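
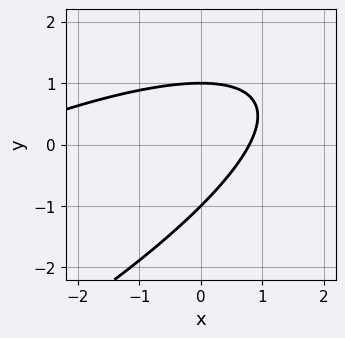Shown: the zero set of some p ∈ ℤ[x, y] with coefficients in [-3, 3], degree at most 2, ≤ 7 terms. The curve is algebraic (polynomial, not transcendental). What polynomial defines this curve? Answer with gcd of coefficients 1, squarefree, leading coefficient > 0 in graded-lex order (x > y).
1. Degree: a generic line meets the curve in up to 2 points, so deg p = 2.
2. Observable constraints: the y-axis gridline crossings are at y ∈ {-1, 1}.
3. These observations pin down the coefficients.

x^2 - 3*x*y + 3*y^2 + 3*x - 3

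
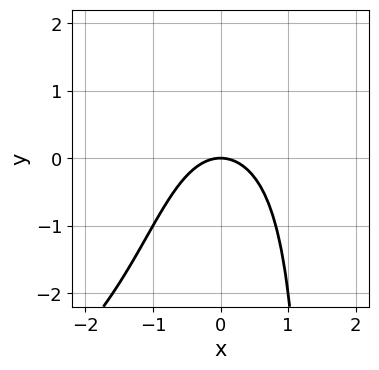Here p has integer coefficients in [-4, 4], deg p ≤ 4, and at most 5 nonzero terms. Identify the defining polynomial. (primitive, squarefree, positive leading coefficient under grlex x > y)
(a) deg p = 4.
(b) From the visible intercepts: it meets the y-axis at y = 0 (among the integer gridlines); it meets the x-axis at x = 0 (among the integer gridlines).
(c) Assembling these constraints gives the stated polynomial.

x^4 - x^3*y + 3*x^2 + 3*y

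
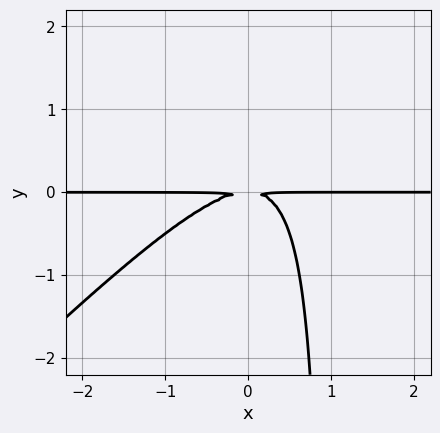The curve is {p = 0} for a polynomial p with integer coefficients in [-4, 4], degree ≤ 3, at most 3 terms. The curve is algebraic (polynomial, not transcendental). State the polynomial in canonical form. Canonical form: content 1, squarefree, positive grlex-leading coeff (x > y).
x^2*y - x*y^2 + y^2

First, deg p = 3.
Then, checking where it meets the axes: every point of the x-axis in the box is on the curve.
Finally, these observations pin down the coefficients.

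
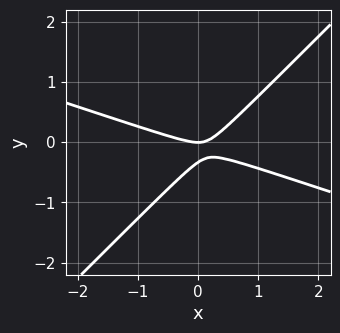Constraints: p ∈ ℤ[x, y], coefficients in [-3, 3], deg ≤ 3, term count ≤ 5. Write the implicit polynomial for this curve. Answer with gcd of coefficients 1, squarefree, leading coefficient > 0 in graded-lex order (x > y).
x^2 + 2*x*y - 3*y^2 - y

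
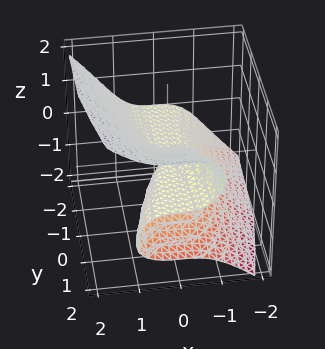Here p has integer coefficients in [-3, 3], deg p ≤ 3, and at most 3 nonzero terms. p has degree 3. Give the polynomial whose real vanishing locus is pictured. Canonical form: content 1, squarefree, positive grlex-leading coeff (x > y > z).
x^3 - z^3 + y*z

1. The degree is 3 — the shape is more complex than any degree-2 surface.
2. Observable constraints: every point of the y-axis in the box is on the surface; one z-axis crossing is at z = 0; it meets the x-axis at x = 0 (among the integer gridlines).
3. Together with the visible shape, these determine p as stated.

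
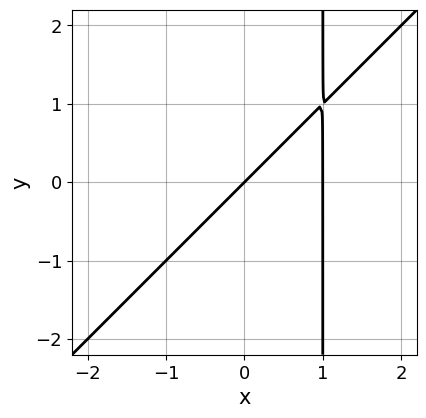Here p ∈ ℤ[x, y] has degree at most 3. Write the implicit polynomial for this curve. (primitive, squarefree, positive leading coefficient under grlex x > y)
x^2 - x*y - x + y

(a) The degree is 2 — the shape is more complex than any degree-1 curve.
(b) From the visible intercepts: among the integer gridlines, it crosses the x-axis at x ∈ {0, 1}; one y-axis crossing is at y = 0.
(c) The integer polynomial consistent with all of this is the stated p.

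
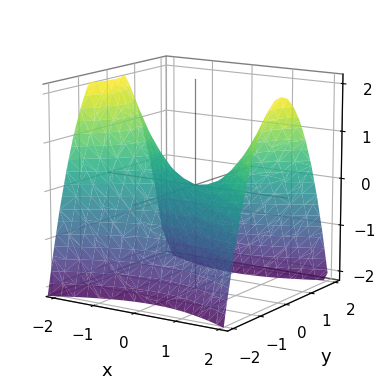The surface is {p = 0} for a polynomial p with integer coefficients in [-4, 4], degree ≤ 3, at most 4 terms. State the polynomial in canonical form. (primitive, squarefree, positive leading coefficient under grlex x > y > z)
1. Degree: a hyperbolic paraboloid; a quadric, so deg p = 2.
2. Symmetries: it's symmetric under y → −y, forcing even powers of y; mirror symmetry x ↦ −x ⇒ only even powers of x.
3. Against the integer gridlines: one y-axis crossing is at y = 0; it meets the z-axis at z = 0 (among the integer gridlines); one x-axis crossing is at x = 0.
4. The integer polynomial consistent with all of this is the stated p.

x^2 - 2*y^2 - 2*z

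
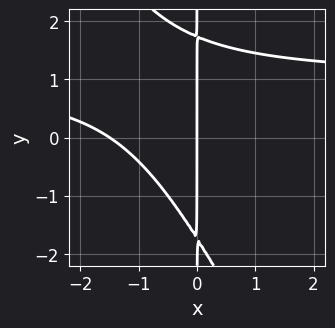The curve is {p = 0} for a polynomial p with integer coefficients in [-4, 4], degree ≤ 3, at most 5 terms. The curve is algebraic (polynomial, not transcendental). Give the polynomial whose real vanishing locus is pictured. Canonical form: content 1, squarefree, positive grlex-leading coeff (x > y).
2*x^2*y + x*y^2 - 2*x^2 - 3*x

Degree: a generic line meets the curve in up to 3 points, so deg p = 3.
From the axis intercepts and sections: one x-axis crossing is at x = 0; every point of the y-axis in the box is on the curve.
Matching integer coefficients to the picture gives p.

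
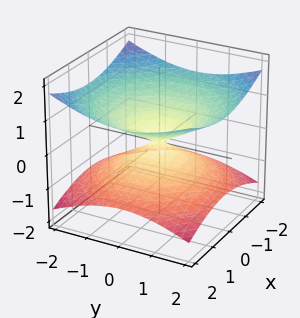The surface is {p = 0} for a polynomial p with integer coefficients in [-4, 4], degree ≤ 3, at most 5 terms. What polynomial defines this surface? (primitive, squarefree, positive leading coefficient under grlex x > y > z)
x^2 + y^2 - 3*z^2

1. The degree is 2 — two nappes meeting at a single point; a quadric.
2. By symmetry, the z-axis is an axis of rotation, so x and y enter only as x² + y²; it's symmetric under z → −z, forcing even powers of z.
3. Reading off the gridlines: it meets the z-axis at z = 0 (among the integer gridlines); it crosses the y-axis at the gridline y = 0; it crosses the x-axis at the gridline x = 0.
4. Fitting integer coefficients to these (and the overall shape) gives p.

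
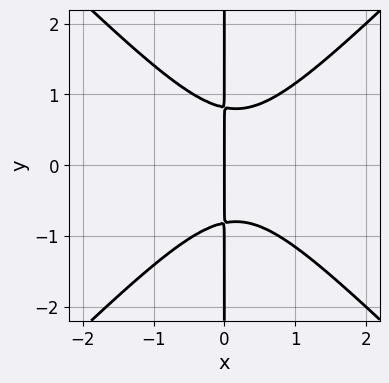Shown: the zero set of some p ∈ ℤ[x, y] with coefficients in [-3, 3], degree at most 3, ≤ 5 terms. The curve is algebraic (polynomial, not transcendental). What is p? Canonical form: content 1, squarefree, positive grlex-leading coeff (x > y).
3*x^3 - 3*x*y^2 - x^2 + 2*x

Degree: no degree-2 curve has this shape, so deg p = 3.
Symmetries: the y ↦ −y reflection is a symmetry, so y appears only in even powers.
Checking where it meets the axes: every point of the y-axis in the box is on the curve; one x-axis crossing is at x = 0.
Putting this together gives p.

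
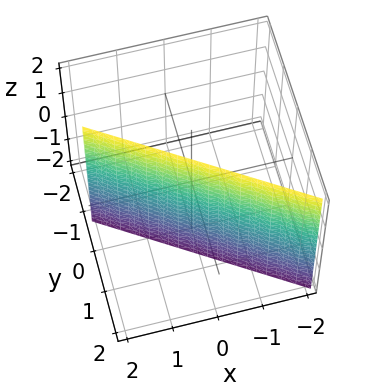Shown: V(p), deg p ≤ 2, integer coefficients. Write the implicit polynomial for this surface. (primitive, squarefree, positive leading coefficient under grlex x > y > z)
First, degree: the surface is flat (a plane), so deg p = 1.
Then, reading off the gridlines: the surface avoids every integer z-axis point in the box; it crosses the x-axis at the gridline x = 1.
Finally, together with the visible shape, these determine p as stated.

2*x + 3*y - 2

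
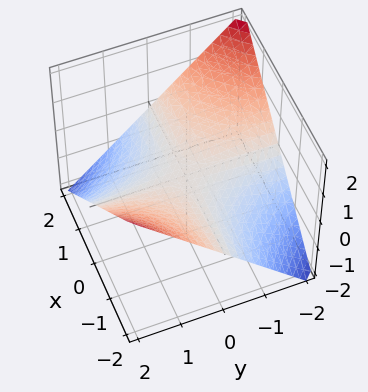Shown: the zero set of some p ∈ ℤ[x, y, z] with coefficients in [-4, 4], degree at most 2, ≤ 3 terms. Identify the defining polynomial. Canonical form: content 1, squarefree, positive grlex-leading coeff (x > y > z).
x*y + 2*z

1. Degree: a saddle surface; a quadric, so deg p = 2.
2. Checking where it meets the axes: the visible x-axis segment lies entirely on the surface; the visible y-axis segment lies entirely on the surface; it crosses the z-axis at the gridline z = 0.
3. Fitting integer coefficients to these (and the overall shape) gives p.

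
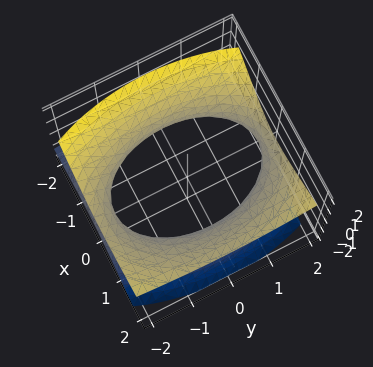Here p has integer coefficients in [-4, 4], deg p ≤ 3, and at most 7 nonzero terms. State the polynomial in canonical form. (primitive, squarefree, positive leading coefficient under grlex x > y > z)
2*x^2 - 2*x*z + y^2 - 3*z^2 - 3

First, degree: a generic line meets the surface in up to 2 points, so deg p = 2.
Next, against the integer gridlines: no z-intercept at any integer in the box.
Finally, assembling these constraints gives the stated polynomial.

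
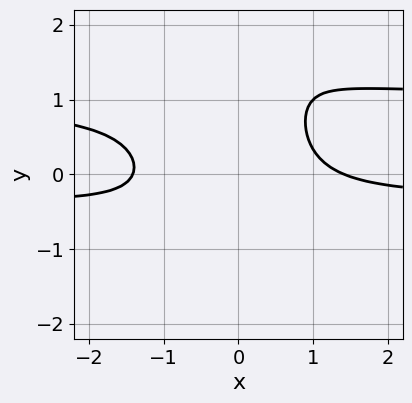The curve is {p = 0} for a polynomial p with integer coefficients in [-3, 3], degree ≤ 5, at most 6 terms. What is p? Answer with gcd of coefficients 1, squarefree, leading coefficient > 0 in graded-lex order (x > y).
3*x^2*y^2 - 2*x^2*y - x^2 - 2*x*y + 2

(a) The degree is 4 — a generic line meets the curve in up to 4 points.
(b) From the visible intercepts: no y-intercept at any integer in the box.
(c) Putting this together gives p.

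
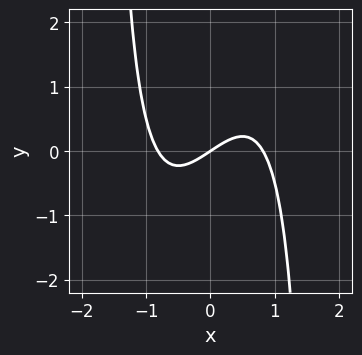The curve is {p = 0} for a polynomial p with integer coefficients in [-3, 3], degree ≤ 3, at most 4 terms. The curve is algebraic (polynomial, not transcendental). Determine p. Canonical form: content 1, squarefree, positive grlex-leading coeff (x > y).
3*x^3 - x^2*y - 2*x + 3*y

(a) deg p = 3. The shape is more complex than any degree-2 curve.
(b) Observable constraints: one x-axis crossing is at x = 0; it crosses the y-axis at the gridline y = 0.
(c) The integer polynomial consistent with all of this is the stated p.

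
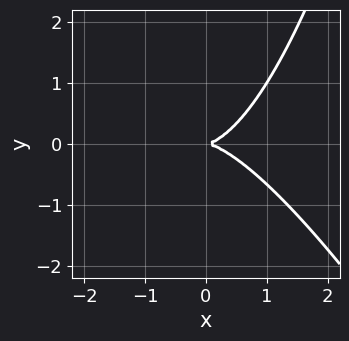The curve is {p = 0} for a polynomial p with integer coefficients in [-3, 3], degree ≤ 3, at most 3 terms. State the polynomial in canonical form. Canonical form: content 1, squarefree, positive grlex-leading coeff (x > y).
2*x^3 + x^2*y - 3*y^2

deg p = 3.
Against the integer gridlines: it crosses the x-axis at the gridline x = 0; one y-axis crossing is at y = 0.
Matching integer coefficients to the picture gives p.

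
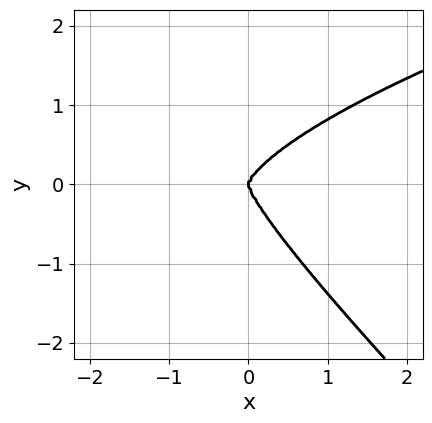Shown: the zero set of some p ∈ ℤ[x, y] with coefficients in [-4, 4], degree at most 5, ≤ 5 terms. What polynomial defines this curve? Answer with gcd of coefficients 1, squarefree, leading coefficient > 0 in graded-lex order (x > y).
1. Degree: a generic line meets the curve in up to 4 points, so deg p = 4.
2. Checking where it meets the axes: one y-axis crossing is at y = 0; it crosses the x-axis at the gridline x = 0.
3. Solving for integer coefficients yields p as stated.

x*y^3 + y^4 - x^3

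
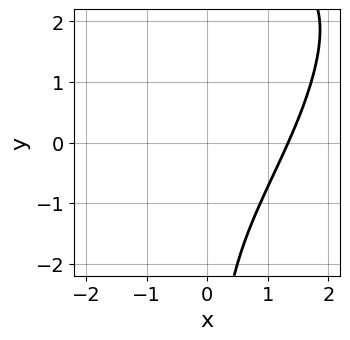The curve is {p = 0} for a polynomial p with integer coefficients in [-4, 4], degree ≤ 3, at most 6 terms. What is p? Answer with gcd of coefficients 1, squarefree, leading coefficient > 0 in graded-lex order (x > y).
2*x^3 - 2*x^2*y + x*y^2 - x^2 - 3

1. deg p = 3.
2. Against the integer gridlines: the curve avoids every integer y-axis point in the box.
3. Assembling these constraints gives the stated polynomial.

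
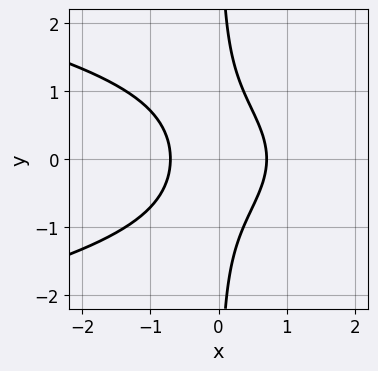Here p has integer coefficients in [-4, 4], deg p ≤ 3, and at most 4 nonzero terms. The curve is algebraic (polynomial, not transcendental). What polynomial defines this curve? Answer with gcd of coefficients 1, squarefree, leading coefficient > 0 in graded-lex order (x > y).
2*x*y^2 + 2*x^2 - 1

1. Degree: the shape is more complex than any degree-2 curve, so deg p = 3.
2. Symmetries: the y ↦ −y reflection is a symmetry, so y appears only in even powers.
3. Against the integer gridlines: no y-intercept at any integer in the box.
4. Matching integer coefficients to the picture gives p.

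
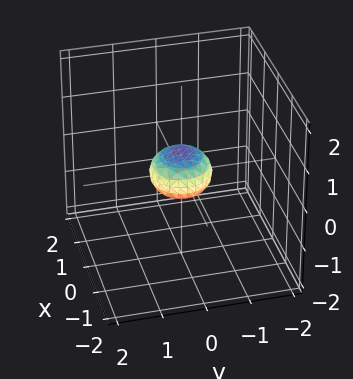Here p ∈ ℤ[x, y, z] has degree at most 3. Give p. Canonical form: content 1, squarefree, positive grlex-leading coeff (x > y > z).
2*x^2 + 2*y^2 + 3*z^2 - 1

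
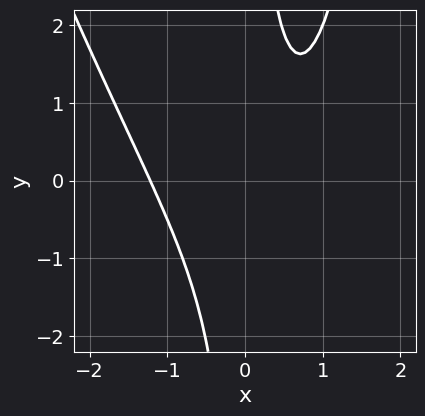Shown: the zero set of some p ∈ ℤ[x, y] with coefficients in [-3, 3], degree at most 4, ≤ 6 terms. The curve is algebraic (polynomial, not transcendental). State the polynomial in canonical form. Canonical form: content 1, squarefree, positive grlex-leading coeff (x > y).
First, deg p = 3. A generic line meets the curve in up to 3 points.
Then, checking where it meets the axes: the curve avoids every integer y-axis point in the box.
Finally, these observations pin down the coefficients.

3*x^3 + x^2*y - 3*x*y - 2*x + 3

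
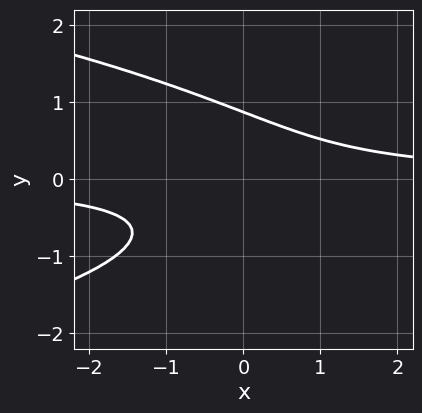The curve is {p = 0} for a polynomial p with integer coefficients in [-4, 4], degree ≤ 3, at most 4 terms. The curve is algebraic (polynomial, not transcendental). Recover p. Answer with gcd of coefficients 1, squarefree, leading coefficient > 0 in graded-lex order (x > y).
3*y^3 + 3*x*y - 2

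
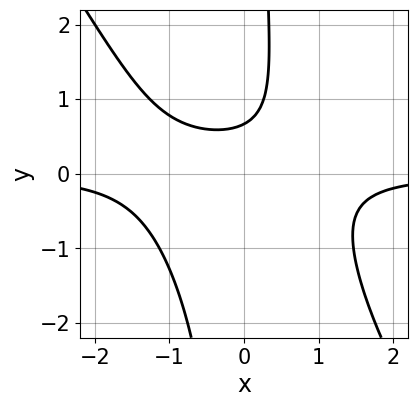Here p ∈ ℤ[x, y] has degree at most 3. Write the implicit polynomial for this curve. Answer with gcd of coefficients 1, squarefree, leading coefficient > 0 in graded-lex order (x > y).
First, degree: no degree-2 curve has this shape, so deg p = 3.
Then, reading off the gridlines: it misses every integer gridline on the x-axis.
Finally, the integer polynomial consistent with all of this is the stated p.

3*x^2*y + 2*x*y^2 + x*y - 3*y + 2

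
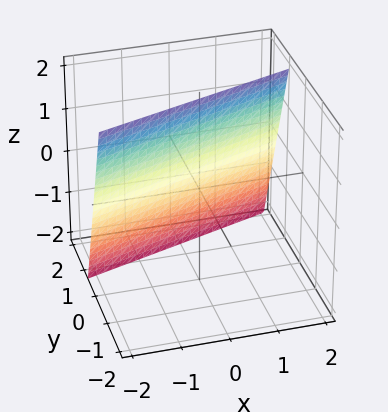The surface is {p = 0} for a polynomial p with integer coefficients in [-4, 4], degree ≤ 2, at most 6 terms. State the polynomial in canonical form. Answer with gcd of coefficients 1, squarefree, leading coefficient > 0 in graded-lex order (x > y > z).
x - 3*y - z + 2

(a) The degree is 1 — the surface is flat (a plane).
(b) From the visible intercepts: one x-axis crossing is at x = -2; one z-axis crossing is at z = 2.
(c) Fitting integer coefficients to these (and the overall shape) gives p.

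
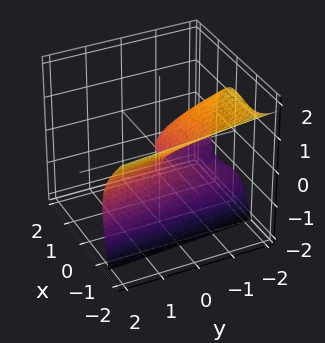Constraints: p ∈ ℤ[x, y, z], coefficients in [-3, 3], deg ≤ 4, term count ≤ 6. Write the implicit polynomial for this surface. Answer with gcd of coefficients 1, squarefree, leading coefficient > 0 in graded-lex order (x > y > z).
3*x^3 + 3*x^2*z + 3*z^2 + 2*y

Degree: a generic line meets the surface in up to 3 points, so deg p = 3.
Against the integer gridlines: one z-axis crossing is at z = 0; it crosses the x-axis at the gridline x = 0; it crosses the y-axis at the gridline y = 0.
Solving for integer coefficients yields p as stated.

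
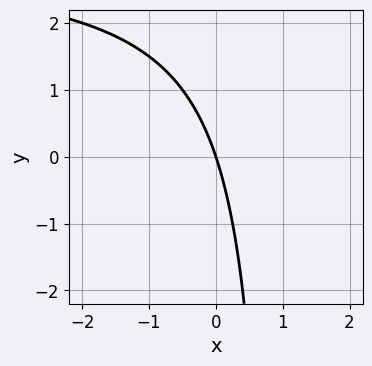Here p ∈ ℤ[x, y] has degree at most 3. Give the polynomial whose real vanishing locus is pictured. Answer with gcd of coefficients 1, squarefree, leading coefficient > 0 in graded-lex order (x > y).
x*y - 3*x - y

(a) The degree is 2 — a generic line meets the curve in up to 2 points.
(b) Reading off the gridlines: it meets the y-axis at y = 0 (among the integer gridlines); it crosses the x-axis at the gridline x = 0.
(c) These observations pin down the coefficients.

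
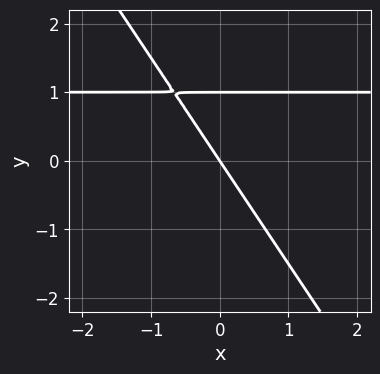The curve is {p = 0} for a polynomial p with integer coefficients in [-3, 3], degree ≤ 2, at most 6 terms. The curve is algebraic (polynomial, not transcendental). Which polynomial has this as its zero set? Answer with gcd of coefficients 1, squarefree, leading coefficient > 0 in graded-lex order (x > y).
1. deg p = 2. The shape is more complex than any degree-1 curve.
2. Against the integer gridlines: among the integer gridlines, it crosses the y-axis at y ∈ {0, 1}; it crosses the x-axis at the gridline x = 0.
3. Solving for integer coefficients yields p as stated.

3*x*y + 2*y^2 - 3*x - 2*y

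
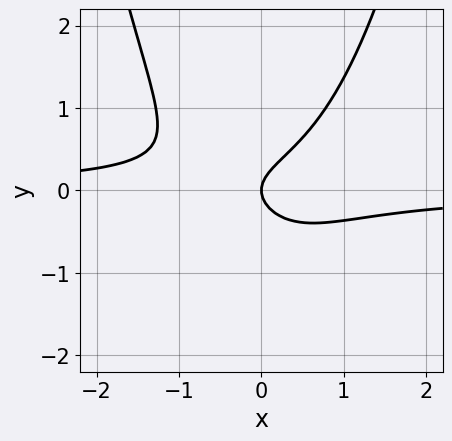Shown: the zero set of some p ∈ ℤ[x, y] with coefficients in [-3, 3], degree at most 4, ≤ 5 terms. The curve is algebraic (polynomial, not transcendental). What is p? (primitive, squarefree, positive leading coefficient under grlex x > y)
First, degree: the shape is more complex than any degree-2 curve, so deg p = 3.
Then, against the integer gridlines: it crosses the y-axis at the gridline y = 0; it crosses the x-axis at the gridline x = 0.
Finally, together with the visible shape, these determine p as stated.

2*x^2*y - 2*y^2 + x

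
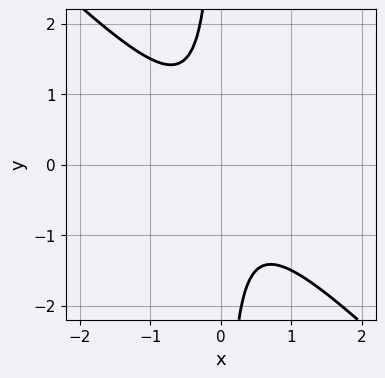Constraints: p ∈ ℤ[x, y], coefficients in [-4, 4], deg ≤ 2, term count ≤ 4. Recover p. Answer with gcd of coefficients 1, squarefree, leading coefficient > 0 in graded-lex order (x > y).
The degree is 2 — no degree-1 curve has this shape.
Observable constraints: the curve avoids every integer x-axis point in the box; it misses every integer gridline on the y-axis.
Matching integer coefficients to the picture gives p.

2*x^2 + 2*x*y + 1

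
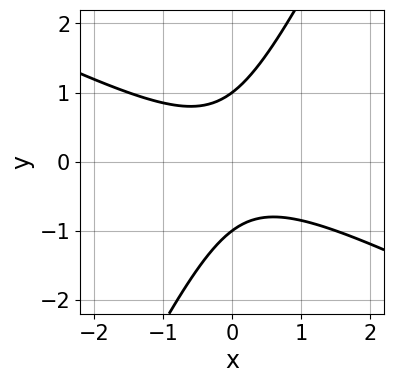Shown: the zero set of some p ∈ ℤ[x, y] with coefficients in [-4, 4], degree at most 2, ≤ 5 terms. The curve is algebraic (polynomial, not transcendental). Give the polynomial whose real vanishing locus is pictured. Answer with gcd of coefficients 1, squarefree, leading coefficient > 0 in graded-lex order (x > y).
2*x^2 + 3*x*y - 2*y^2 + 2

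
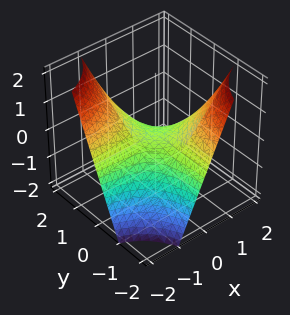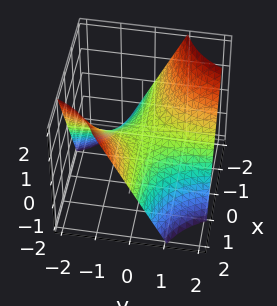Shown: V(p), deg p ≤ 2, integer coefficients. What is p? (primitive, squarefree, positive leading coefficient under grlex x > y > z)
x*y + z

First, the degree is 2 — a saddle surface; a quadric.
Next, from the axis intercepts and sections: every point of the x-axis in the box is on the surface; it meets the z-axis at z = 0 (among the integer gridlines); every point of the y-axis in the box is on the surface.
Finally, putting this together gives p.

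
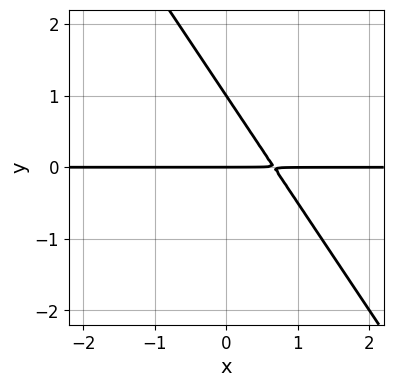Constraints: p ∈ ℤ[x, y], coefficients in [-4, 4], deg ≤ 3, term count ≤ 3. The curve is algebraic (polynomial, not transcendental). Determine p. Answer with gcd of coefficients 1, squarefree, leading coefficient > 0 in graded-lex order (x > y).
3*x*y + 2*y^2 - 2*y

(a) The degree is 2 — the shape is more complex than any degree-1 curve.
(b) From the visible intercepts: the y-axis gridline crossings are at y ∈ {0, 1}; the visible x-axis segment lies entirely on the curve.
(c) Matching integer coefficients to the picture gives p.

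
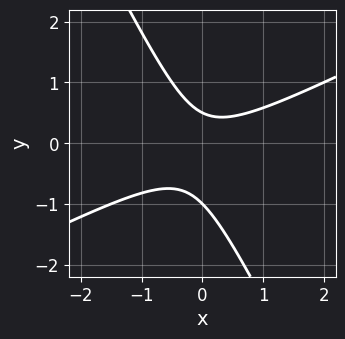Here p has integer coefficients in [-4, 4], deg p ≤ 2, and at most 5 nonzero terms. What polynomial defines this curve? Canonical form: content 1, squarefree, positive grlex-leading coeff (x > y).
2*x^2 - 3*x*y - 2*y^2 - y + 1

1. The degree is 2 — the shape is more complex than any degree-1 curve.
2. Checking where it meets the axes: no x-intercept at any integer in the box; it crosses the y-axis at the gridline y = -1.
3. These observations pin down the coefficients.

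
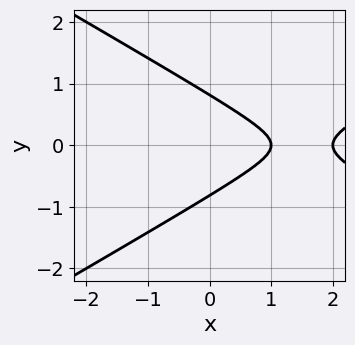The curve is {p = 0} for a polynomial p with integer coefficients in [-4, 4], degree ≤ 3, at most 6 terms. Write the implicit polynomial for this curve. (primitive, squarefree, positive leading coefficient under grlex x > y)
1. deg p = 2.
2. Symmetries: it's symmetric under y → −y, forcing even powers of y.
3. From the visible intercepts: among the integer gridlines, it crosses the x-axis at x ∈ {1, 2}.
4. Matching integer coefficients to the picture gives p.

x^2 - 3*y^2 - 3*x + 2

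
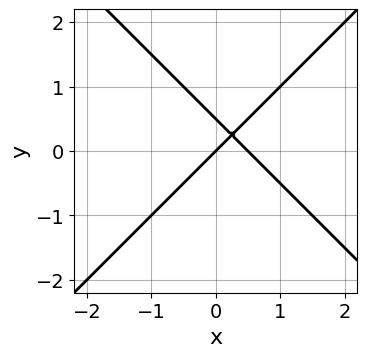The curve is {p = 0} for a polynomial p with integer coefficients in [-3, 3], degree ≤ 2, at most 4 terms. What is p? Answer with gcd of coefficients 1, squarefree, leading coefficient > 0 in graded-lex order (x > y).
(a) The degree is 2 — a generic line meets the curve in up to 2 points.
(b) Reading off the gridlines: it crosses the x-axis at the gridline x = 0; it meets the y-axis at y = 0 (among the integer gridlines).
(c) Fitting integer coefficients to these (and the overall shape) gives p.

2*x^2 - 2*y^2 - x + y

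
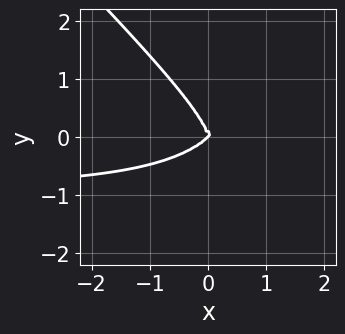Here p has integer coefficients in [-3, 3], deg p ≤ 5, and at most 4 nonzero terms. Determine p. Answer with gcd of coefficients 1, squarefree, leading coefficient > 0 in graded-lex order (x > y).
x^3*y + y^4 + x^3 - x^2*y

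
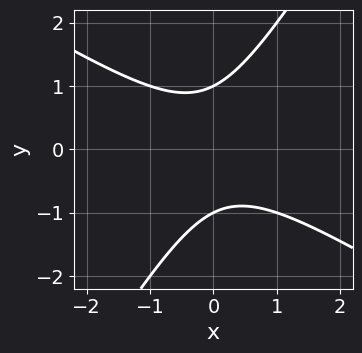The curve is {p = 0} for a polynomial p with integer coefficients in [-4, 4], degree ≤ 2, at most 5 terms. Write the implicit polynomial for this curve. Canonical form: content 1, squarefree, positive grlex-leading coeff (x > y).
First, degree: the shape is more complex than any degree-1 curve, so deg p = 2.
Next, from the axis intercepts and sections: the y-axis gridline crossings are at y ∈ {-1, 1}; no x-intercept at any integer in the box.
Finally, matching integer coefficients to the picture gives p.

x^2 + x*y - y^2 + 1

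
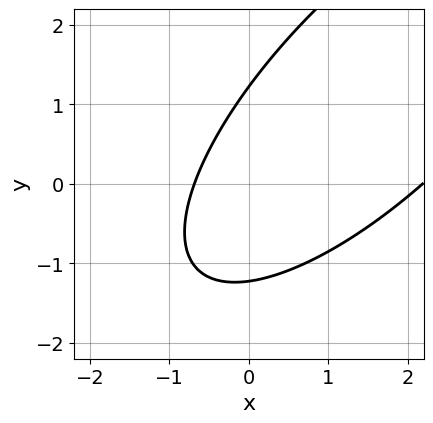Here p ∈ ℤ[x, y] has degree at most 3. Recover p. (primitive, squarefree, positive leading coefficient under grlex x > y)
2*x^2 - 3*x*y + 2*y^2 - 3*x - 3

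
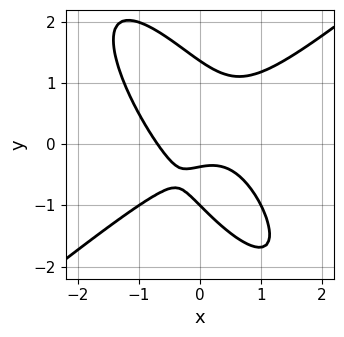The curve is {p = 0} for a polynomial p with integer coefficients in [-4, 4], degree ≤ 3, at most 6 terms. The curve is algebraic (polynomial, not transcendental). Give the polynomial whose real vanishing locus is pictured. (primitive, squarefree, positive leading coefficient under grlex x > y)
3*x^3 - 3*x*y^2 - 2*y^3 + 3*y + 1

1. The degree is 3 — no degree-2 curve has this shape.
2. Against the integer gridlines: one y-axis crossing is at y = -1.
3. Putting this together gives p.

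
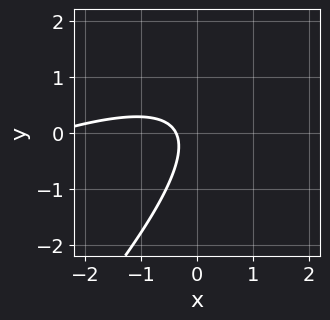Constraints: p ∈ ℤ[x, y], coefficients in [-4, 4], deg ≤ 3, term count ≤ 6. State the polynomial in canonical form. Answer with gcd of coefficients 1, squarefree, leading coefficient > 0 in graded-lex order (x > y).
x^2 - 3*x*y + 2*y^2 + 3*x + 1

First, the degree is 2 — a generic line meets the curve in up to 2 points.
Then, against the integer gridlines: the curve avoids every integer y-axis point in the box.
Finally, matching integer coefficients to the picture gives p.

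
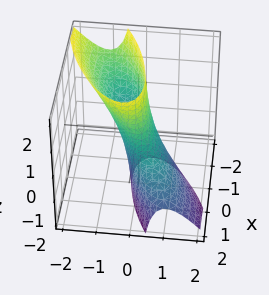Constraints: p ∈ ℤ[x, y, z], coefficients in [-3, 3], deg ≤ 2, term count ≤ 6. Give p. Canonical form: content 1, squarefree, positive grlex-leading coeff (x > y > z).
First, the degree is 2 — no degree-1 surface has this shape.
Then, from the visible intercepts: it misses every integer gridline on the z-axis; among the integer gridlines, it crosses the x-axis at x ∈ {-1, 1}.
Finally, these observations pin down the coefficients.

x^2 - 2*x*y + 3*y^2 + 2*y*z - 1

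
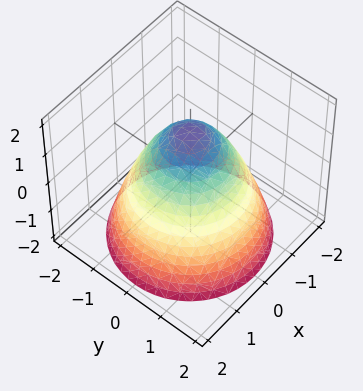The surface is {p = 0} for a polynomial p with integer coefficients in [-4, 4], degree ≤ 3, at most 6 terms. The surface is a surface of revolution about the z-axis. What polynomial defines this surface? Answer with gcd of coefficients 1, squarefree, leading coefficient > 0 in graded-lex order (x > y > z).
2*x^2 + 2*y^2 + 2*z - 3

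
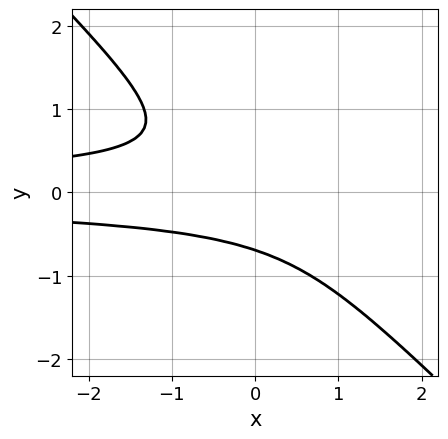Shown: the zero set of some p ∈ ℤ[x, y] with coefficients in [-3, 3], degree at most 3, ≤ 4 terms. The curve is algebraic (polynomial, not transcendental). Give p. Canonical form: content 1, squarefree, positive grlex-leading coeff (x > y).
The degree is 3 — no degree-2 curve has this shape.
Checking where it meets the axes: no x-intercept at any integer in the box.
Matching integer coefficients to the picture gives p.

3*x*y^2 + 3*y^3 + 1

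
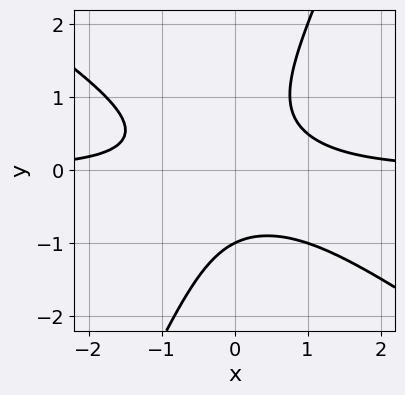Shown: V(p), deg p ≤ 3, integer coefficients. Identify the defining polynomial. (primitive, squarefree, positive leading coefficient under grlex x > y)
3*x^2*y + 3*x*y^2 - 2*y^3 - 2

First, deg p = 3. No degree-2 curve has this shape.
Then, from the axis intercepts and sections: no x-intercept at any integer in the box; it meets the y-axis at y = -1 (among the integer gridlines).
Finally, these observations pin down the coefficients.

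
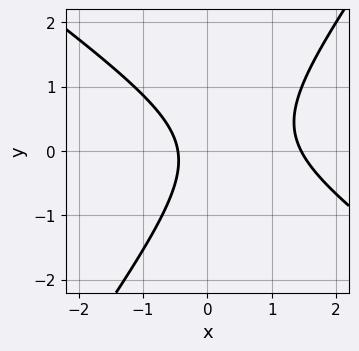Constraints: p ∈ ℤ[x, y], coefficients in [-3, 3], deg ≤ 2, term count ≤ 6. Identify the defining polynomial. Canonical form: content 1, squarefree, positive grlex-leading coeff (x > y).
The degree is 2 — the shape is more complex than any degree-1 curve.
Checking where it meets the axes: no y-intercept at any integer in the box.
Fitting integer coefficients to these (and the overall shape) gives p.

3*x^2 + 2*x*y - 3*y^2 - 3*x - 2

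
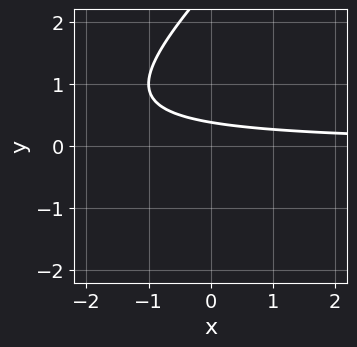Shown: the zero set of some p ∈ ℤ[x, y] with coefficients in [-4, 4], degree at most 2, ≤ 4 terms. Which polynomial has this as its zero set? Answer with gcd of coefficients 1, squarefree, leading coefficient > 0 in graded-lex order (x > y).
x*y - y^2 + 3*y - 1

First, degree: a generic line meets the curve in up to 2 points, so deg p = 2.
Then, reading off the gridlines: no x-intercept at any integer in the box.
Finally, fitting integer coefficients to these (and the overall shape) gives p.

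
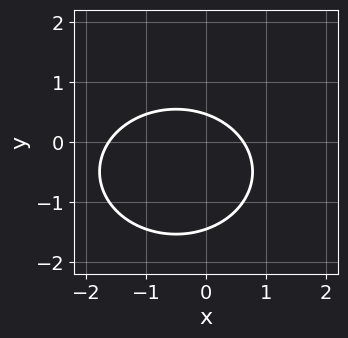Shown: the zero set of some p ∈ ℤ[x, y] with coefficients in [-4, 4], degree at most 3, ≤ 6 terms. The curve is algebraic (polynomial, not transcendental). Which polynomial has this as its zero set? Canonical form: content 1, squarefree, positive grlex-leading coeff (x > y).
2*x^2 + 3*y^2 + 2*x + 3*y - 2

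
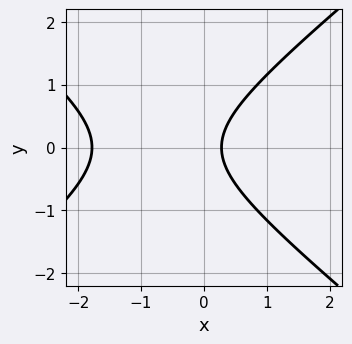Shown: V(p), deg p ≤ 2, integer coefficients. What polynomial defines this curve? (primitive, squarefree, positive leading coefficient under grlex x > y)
2*x^2 - 3*y^2 + 3*x - 1

First, deg p = 2.
Then, symmetries: it's symmetric under y → −y, forcing even powers of y.
Next, against the integer gridlines: it misses every integer gridline on the y-axis.
Finally, these observations pin down the coefficients.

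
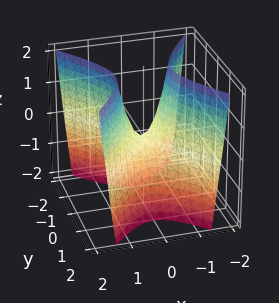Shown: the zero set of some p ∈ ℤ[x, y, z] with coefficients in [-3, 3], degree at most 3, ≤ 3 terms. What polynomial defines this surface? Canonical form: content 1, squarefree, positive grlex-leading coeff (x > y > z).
3*x^2 - 2*y^2 - z

deg p = 2. A saddle surface; a quadric.
Symmetries: the y ↦ −y reflection is a symmetry, so y appears only in even powers; the x ↦ −x reflection is a symmetry, so x appears only in even powers.
Against the integer gridlines: it crosses the z-axis at the gridline z = 0; one y-axis crossing is at y = 0; it crosses the x-axis at the gridline x = 0.
These observations pin down the coefficients.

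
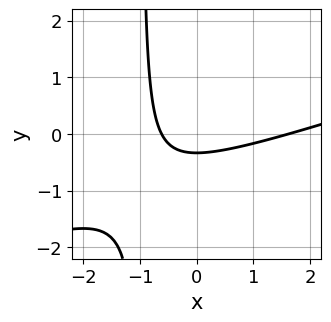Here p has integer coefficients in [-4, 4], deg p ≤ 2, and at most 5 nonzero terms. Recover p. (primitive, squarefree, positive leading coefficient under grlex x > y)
deg p = 2.
Solving for integer coefficients yields p as stated.

x^2 - 3*x*y - x - 3*y - 1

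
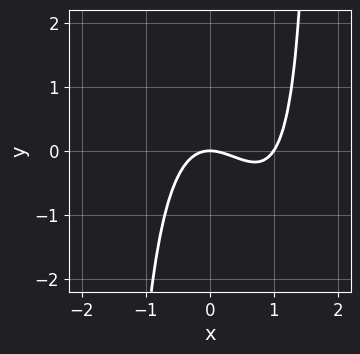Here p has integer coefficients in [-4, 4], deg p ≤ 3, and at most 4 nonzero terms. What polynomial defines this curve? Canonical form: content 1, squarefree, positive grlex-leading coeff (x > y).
3*x^3 + x^2*y - 3*x^2 - 3*y

(a) The degree is 3 — the shape is more complex than any degree-2 curve.
(b) From the visible intercepts: one y-axis crossing is at y = 0; among the integer gridlines, it crosses the x-axis at x ∈ {0, 1}.
(c) Putting this together gives p.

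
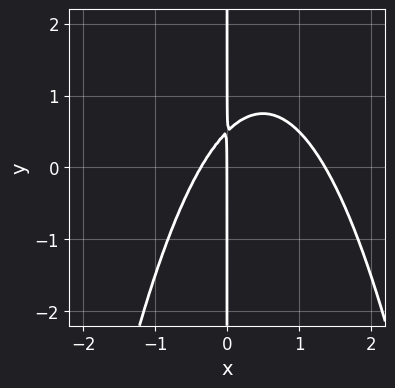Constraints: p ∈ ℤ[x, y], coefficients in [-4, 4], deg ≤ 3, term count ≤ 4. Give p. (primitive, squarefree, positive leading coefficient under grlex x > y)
2*x^3 - 2*x^2 + 2*x*y - x

1. deg p = 3. A generic line meets the curve in up to 3 points.
2. Against the integer gridlines: it meets the x-axis at x = 0 (among the integer gridlines); every point of the y-axis in the box is on the curve.
3. These observations pin down the coefficients.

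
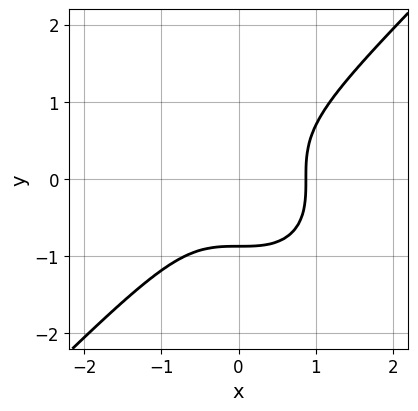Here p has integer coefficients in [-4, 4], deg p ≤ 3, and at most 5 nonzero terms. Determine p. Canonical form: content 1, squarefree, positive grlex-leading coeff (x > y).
3*x^3 - 3*y^3 - 2

Degree: a generic line meets the curve in up to 3 points, so deg p = 3.
Matching integer coefficients to the picture gives p.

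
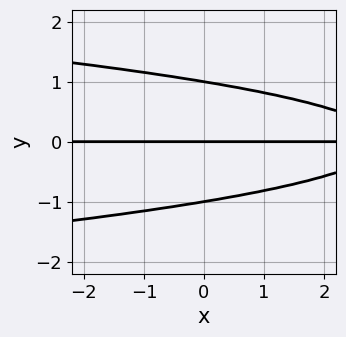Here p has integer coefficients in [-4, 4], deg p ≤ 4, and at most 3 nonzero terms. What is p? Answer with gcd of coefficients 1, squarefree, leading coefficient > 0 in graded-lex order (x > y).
1. Degree: the shape is more complex than any degree-2 curve, so deg p = 3.
2. Against the integer gridlines: every point of the x-axis in the box is on the curve; among the integer gridlines, it crosses the y-axis at y ∈ {-1, 0, 1}.
3. Matching integer coefficients to the picture gives p.

3*y^3 + x*y - 3*y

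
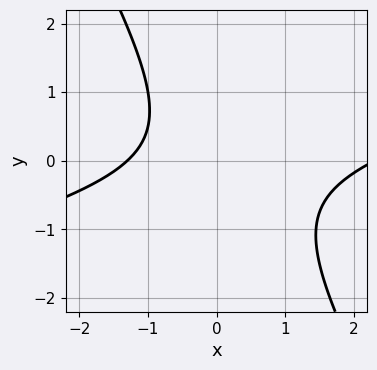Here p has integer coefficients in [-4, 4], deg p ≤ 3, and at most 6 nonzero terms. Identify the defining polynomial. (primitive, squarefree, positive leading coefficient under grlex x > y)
x^2 - 3*x*y - 2*y^2 - x - 3

The degree is 2 — no degree-1 curve has this shape.
From the axis intercepts and sections: the curve avoids every integer y-axis point in the box.
Together with the visible shape, these determine p as stated.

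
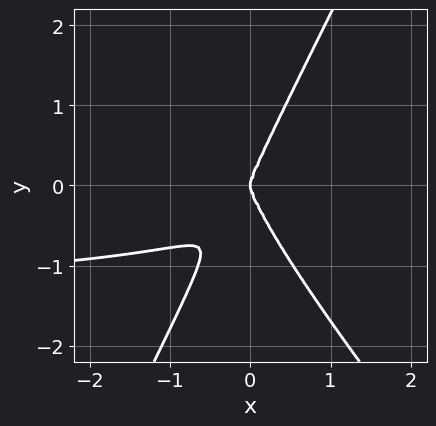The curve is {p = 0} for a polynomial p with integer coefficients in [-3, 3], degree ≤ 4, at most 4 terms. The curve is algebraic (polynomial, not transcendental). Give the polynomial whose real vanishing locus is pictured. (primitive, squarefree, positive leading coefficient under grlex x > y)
1. The degree is 4 — no degree-3 curve has this shape.
2. Checking where it meets the axes: one x-axis crossing is at x = 0; one y-axis crossing is at y = 0.
3. Together with the visible shape, these determine p as stated.

2*x^3*y + 3*x^2*y^2 - y^4 + 3*x^3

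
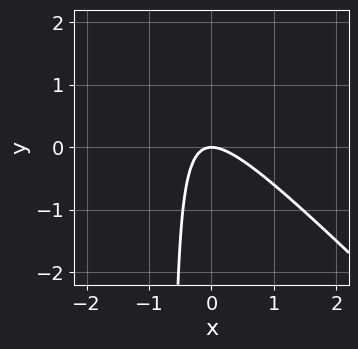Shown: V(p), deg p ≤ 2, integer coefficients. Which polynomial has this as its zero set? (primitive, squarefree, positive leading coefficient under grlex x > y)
deg p = 2.
From the axis intercepts and sections: it meets the x-axis at x = 0 (among the integer gridlines); one y-axis crossing is at y = 0.
Putting this together gives p.

3*x^2 + 3*x*y + 2*y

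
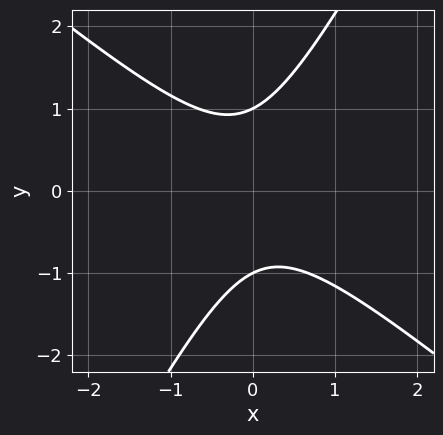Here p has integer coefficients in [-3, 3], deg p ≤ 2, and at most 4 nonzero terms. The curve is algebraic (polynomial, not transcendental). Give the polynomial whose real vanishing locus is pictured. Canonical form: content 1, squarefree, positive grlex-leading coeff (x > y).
(a) The degree is 2 — a generic line meets the curve in up to 2 points.
(b) From the axis intercepts and sections: the curve avoids every integer x-axis point in the box; among the integer gridlines, it crosses the y-axis at y ∈ {-1, 1}.
(c) Together with the visible shape, these determine p as stated.

3*x^2 + 2*x*y - 2*y^2 + 2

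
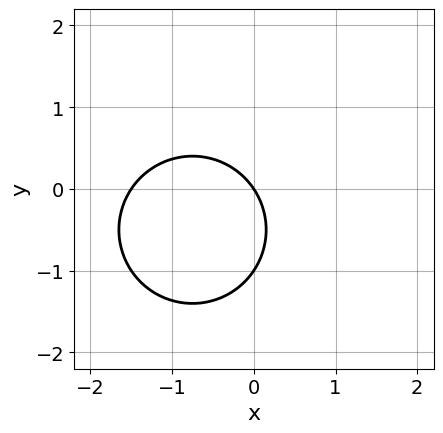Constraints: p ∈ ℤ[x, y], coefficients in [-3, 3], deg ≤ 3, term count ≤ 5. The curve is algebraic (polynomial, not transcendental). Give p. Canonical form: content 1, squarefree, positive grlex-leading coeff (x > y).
2*x^2 + 2*y^2 + 3*x + 2*y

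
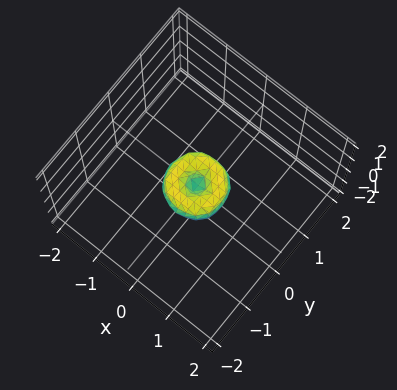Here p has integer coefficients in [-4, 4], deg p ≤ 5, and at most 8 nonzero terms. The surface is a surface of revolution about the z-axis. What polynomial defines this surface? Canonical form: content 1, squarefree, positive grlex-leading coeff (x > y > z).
2*x^4 + 4*x^2*y^2 + 2*y^4 - x^2 - y^2 + z^2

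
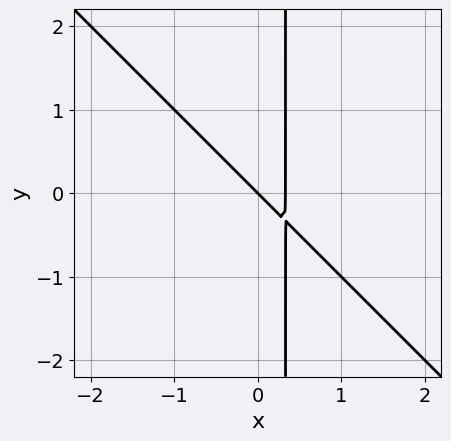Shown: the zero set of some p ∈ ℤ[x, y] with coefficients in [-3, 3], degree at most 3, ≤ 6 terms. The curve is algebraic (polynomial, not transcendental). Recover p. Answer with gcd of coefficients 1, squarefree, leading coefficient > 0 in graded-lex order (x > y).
(a) Degree: no degree-1 curve has this shape, so deg p = 2.
(b) Reading off the gridlines: it crosses the x-axis at the gridline x = 0; it meets the y-axis at y = 0 (among the integer gridlines).
(c) Putting this together gives p.

3*x^2 + 3*x*y - x - y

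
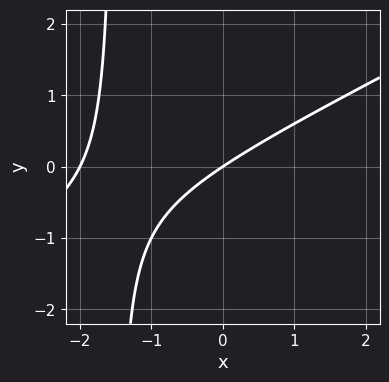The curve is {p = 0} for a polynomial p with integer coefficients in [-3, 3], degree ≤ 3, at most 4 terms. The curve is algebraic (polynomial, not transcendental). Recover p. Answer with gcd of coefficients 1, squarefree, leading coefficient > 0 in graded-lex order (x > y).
First, degree: a generic line meets the curve in up to 2 points, so deg p = 2.
Next, from the axis intercepts and sections: it meets the y-axis at y = 0 (among the integer gridlines); the x-axis gridline crossings are at x ∈ {-2, 0}.
Finally, matching integer coefficients to the picture gives p.

x^2 - 2*x*y + 2*x - 3*y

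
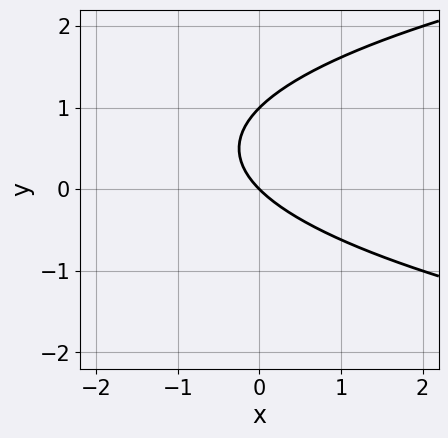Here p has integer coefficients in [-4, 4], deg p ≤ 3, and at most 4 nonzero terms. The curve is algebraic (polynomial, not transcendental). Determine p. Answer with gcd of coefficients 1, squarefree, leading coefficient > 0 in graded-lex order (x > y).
y^2 - x - y

(a) The degree is 2 — no degree-1 curve has this shape.
(b) Against the integer gridlines: one x-axis crossing is at x = 0; among the integer gridlines, it crosses the y-axis at y ∈ {0, 1}.
(c) Together with the visible shape, these determine p as stated.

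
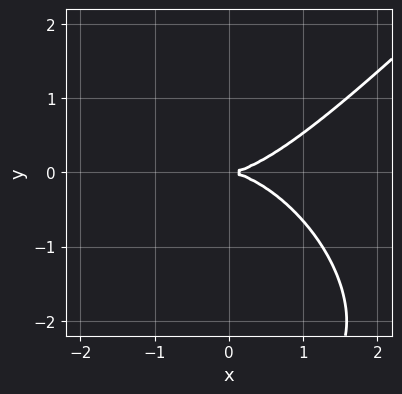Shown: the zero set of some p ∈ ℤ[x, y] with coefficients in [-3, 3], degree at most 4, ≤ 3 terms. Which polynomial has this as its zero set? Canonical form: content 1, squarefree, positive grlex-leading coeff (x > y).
deg p = 3.
From the visible intercepts: it meets the y-axis at y = 0 (among the integer gridlines); it meets the x-axis at x = 0 (among the integer gridlines).
Matching integer coefficients to the picture gives p.

x^3 - y^3 - 3*y^2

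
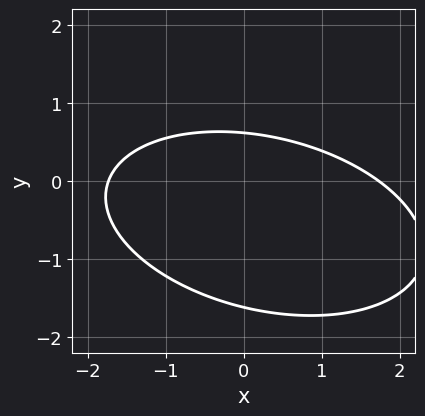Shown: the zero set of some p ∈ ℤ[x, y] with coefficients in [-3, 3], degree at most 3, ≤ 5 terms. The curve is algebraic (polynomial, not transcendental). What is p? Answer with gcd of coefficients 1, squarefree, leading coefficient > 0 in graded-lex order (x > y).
x^2 + x*y + 3*y^2 + 3*y - 3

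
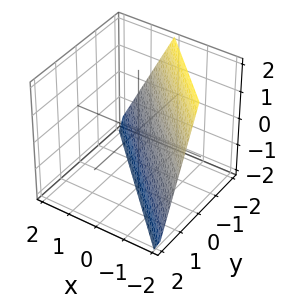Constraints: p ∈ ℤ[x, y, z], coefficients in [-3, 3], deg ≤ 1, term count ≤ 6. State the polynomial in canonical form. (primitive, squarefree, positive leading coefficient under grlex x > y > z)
Degree: the surface is flat (a plane), so deg p = 1.
Reading off the gridlines: one x-axis crossing is at x = -1; it meets the z-axis at z = -2 (among the integer gridlines); it crosses the y-axis at the gridline y = -1.
The integer polynomial consistent with all of this is the stated p.

2*x + 2*y + z + 2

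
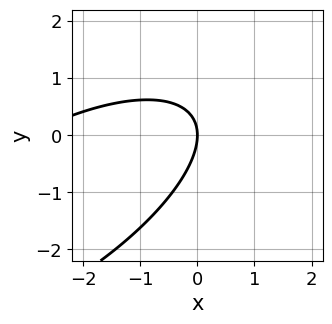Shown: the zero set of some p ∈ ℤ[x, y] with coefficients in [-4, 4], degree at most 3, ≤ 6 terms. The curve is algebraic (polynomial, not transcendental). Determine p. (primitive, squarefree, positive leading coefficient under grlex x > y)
Degree: the shape is more complex than any degree-1 curve, so deg p = 2.
From the visible intercepts: it meets the y-axis at y = 0 (among the integer gridlines); it crosses the x-axis at the gridline x = 0.
Assembling these constraints gives the stated polynomial.

x^2 - 2*x*y + 2*y^2 + 3*x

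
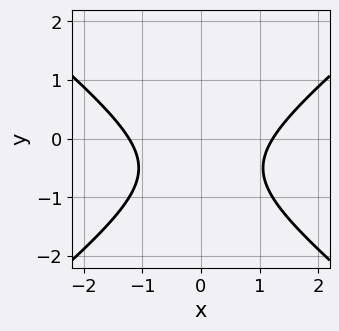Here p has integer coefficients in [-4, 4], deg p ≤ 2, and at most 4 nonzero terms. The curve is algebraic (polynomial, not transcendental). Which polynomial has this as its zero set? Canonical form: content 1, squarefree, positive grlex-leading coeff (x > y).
2*x^2 - 3*y^2 - 3*y - 3

1. The degree is 2 — no degree-1 curve has this shape.
2. Symmetries: mirror symmetry x ↦ −x ⇒ only even powers of x.
3. From the axis intercepts and sections: it misses every integer gridline on the y-axis.
4. The integer polynomial consistent with all of this is the stated p.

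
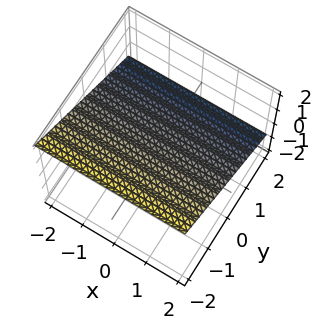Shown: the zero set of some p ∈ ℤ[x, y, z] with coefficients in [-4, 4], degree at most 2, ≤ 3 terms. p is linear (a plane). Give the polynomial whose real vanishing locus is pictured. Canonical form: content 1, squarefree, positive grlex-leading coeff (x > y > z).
First, degree: the surface is flat (a plane), so deg p = 1.
Then, checking where it meets the axes: one y-axis crossing is at y = 1; no x-intercept at any integer in the box.
Finally, the integer polynomial consistent with all of this is the stated p.

2*y + 3*z - 2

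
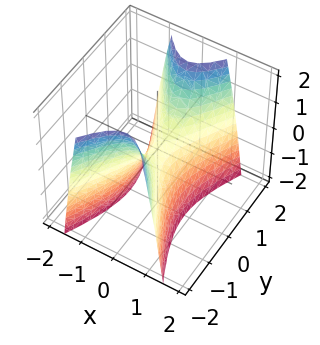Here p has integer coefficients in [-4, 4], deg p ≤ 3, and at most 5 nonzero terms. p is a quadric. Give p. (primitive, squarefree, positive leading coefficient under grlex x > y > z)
3*x^2 - y^2 + z

(a) The degree is 2 — a saddle surface; a quadric.
(b) Symmetries: it's symmetric under x → −x, forcing even powers of x; mirror symmetry y ↦ −y ⇒ only even powers of y.
(c) Observable constraints: it crosses the x-axis at the gridline x = 0; it meets the z-axis at z = 0 (among the integer gridlines).
(d) Putting this together gives p.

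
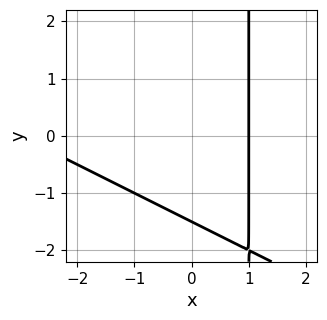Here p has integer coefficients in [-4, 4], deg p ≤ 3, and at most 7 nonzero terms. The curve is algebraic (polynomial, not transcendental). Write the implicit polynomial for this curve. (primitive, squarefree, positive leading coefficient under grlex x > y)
x^2 + 2*x*y + 2*x - 2*y - 3

(a) deg p = 2. A generic line meets the curve in up to 2 points.
(b) Against the integer gridlines: one x-axis crossing is at x = 1.
(c) Together with the visible shape, these determine p as stated.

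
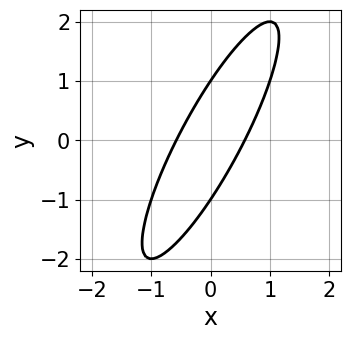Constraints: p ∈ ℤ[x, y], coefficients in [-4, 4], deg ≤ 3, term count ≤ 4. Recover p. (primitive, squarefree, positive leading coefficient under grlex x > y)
3*x^2 - 3*x*y + y^2 - 1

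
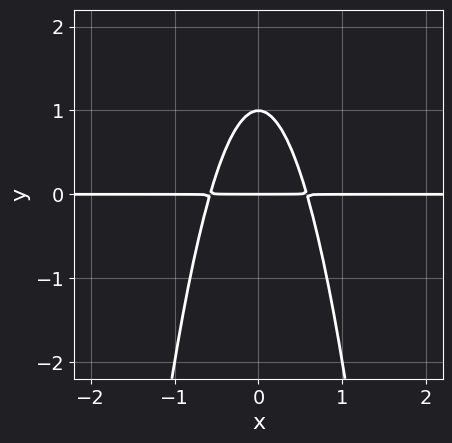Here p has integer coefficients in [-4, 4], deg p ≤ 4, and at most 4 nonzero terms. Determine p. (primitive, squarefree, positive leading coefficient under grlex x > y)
1. Degree: a generic line meets the curve in up to 3 points, so deg p = 3.
2. Symmetries: mirror symmetry x ↦ −x ⇒ only even powers of x.
3. From the axis intercepts and sections: the y-axis gridline crossings are at y ∈ {0, 1}; the visible x-axis segment lies entirely on the curve.
4. Fitting integer coefficients to these (and the overall shape) gives p.

3*x^2*y + y^2 - y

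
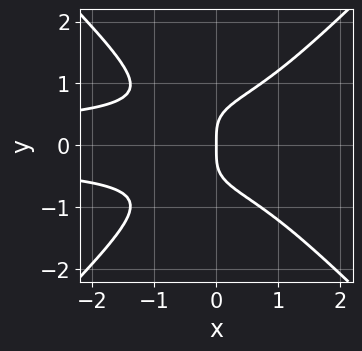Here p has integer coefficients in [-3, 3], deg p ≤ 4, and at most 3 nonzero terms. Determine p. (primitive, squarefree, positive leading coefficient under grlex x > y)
3*x^2*y^2 - 3*y^4 + 2*x

(a) deg p = 4.
(b) Symmetries: mirror symmetry y ↦ −y ⇒ only even powers of y.
(c) Checking where it meets the axes: one x-axis crossing is at x = 0; it meets the y-axis at y = 0 (among the integer gridlines).
(d) Assembling these constraints gives the stated polynomial.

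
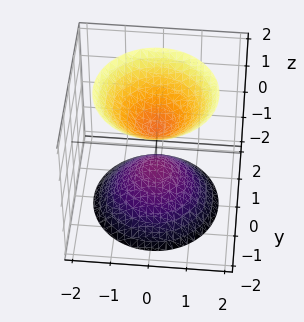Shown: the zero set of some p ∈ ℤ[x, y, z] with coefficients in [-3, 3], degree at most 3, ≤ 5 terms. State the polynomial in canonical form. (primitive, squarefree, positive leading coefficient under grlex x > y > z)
3*x^2 + 3*y^2 - 2*z^2 + 1

(a) There are 2 components.
(b) The degree is 2 — two sheets facing apart; a quadric.
(c) Symmetries: the z ↦ −z reflection is a symmetry, so z appears only in even powers; the surface is invariant under rotation about z: p = q(x² + y², z).
(d) From the axis intercepts and sections: the surface avoids every integer y-axis point in the box; a circular section at z = 2 has radius between 1 and 2; it misses every integer gridline on the x-axis.
(e) Assembling these constraints gives the stated polynomial.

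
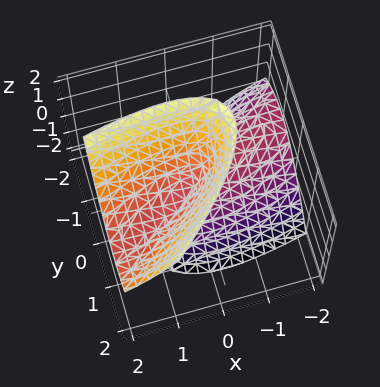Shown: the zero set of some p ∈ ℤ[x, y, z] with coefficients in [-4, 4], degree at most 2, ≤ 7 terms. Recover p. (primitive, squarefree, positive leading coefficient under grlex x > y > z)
x^2 - 3*x*y - 2*x*z + 3*y^2 - z^2

deg p = 2.
Checking where it meets the axes: it crosses the z-axis at the gridline z = 0; it meets the x-axis at x = 0 (among the integer gridlines); it meets the y-axis at y = 0 (among the integer gridlines).
Assembling these constraints gives the stated polynomial.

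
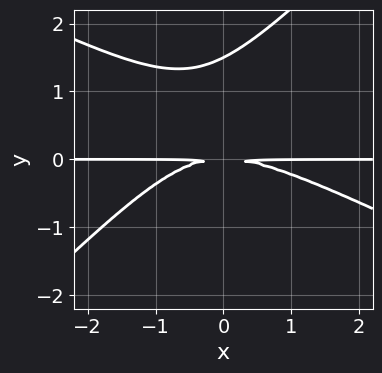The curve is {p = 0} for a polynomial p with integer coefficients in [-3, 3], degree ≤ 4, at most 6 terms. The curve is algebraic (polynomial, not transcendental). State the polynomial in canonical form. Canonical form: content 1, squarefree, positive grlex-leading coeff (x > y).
x^2*y + x*y^2 - 2*y^3 + 3*y^2

deg p = 3. The shape is more complex than any degree-2 curve.
Reading off the gridlines: every point of the x-axis in the box is on the curve.
Matching integer coefficients to the picture gives p.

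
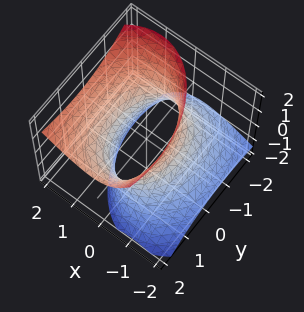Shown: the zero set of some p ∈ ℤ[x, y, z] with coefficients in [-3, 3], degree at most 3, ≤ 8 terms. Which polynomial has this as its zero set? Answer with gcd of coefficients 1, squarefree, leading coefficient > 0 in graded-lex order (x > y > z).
2*x^2 - 2*x*z + y^2 - y*z - z^2 - 2

The degree is 2 — a generic line meets the surface in up to 2 points.
From the axis intercepts and sections: the x-axis gridline crossings are at x ∈ {-1, 1}; no z-intercept at any integer in the box.
These observations pin down the coefficients.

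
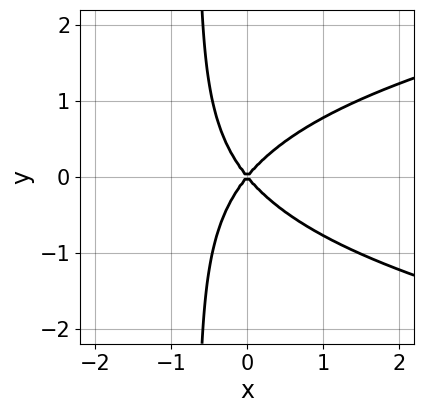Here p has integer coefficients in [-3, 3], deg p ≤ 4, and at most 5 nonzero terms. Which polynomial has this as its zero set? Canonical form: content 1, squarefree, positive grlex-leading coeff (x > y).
3*x*y^2 - 3*x^2 + 2*y^2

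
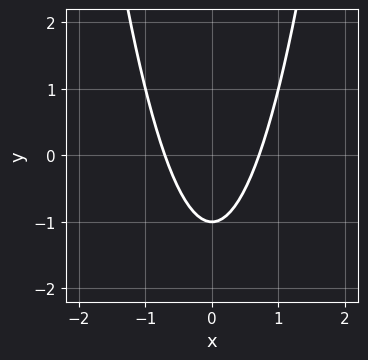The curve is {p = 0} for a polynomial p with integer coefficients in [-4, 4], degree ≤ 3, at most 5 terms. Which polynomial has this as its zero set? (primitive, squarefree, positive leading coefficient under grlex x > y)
2*x^2 - y - 1

1. deg p = 2. The shape is more complex than any degree-1 curve.
2. Symmetries: it's symmetric under x → −x, forcing even powers of x.
3. Checking where it meets the axes: it crosses the y-axis at the gridline y = -1.
4. Matching integer coefficients to the picture gives p.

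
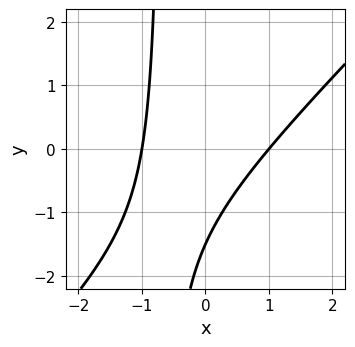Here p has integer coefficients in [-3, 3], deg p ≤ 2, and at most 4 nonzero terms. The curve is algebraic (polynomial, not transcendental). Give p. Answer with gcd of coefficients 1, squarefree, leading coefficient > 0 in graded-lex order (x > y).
Degree: a generic line meets the curve in up to 2 points, so deg p = 2.
Reading off the gridlines: among the integer gridlines, it crosses the x-axis at x ∈ {-1, 1}.
Solving for integer coefficients yields p as stated.

3*x^2 - 3*x*y - 2*y - 3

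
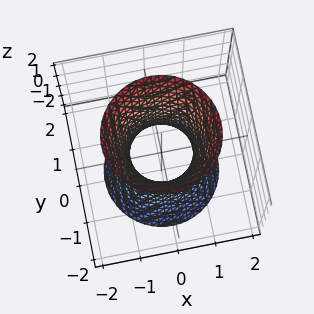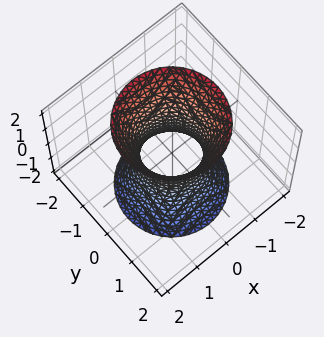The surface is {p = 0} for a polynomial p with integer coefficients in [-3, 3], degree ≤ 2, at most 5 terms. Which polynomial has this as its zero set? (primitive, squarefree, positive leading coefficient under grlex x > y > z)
3*x^2 + 3*y^2 - z^2 - 2

(a) The degree is 2 — the shape is more complex than any degree-1 surface.
(b) Symmetry: the z-axis is an axis of rotation, so x and y enter only as x² + y².
(c) From the visible intercepts: it misses every integer gridline on the z-axis; a circular section at z = -2 has radius between 1 and 2.
(d) The integer polynomial consistent with all of this is the stated p.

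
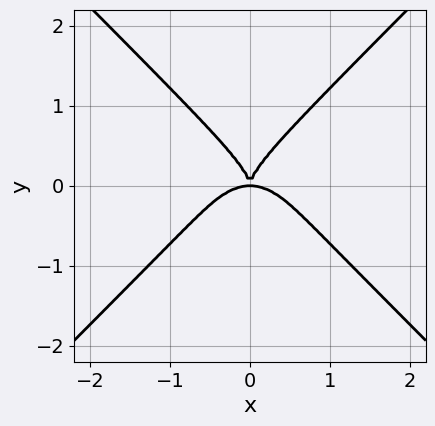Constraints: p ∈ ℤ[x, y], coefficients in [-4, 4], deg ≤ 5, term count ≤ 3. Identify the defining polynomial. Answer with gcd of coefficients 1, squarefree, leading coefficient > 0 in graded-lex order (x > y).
x^4 - y^4 + x^2*y

First, the degree is 4 — no degree-3 curve has this shape.
Then, symmetries: mirror symmetry x ↦ −x ⇒ only even powers of x.
Then, observable constraints: it meets the y-axis at y = 0 (among the integer gridlines); it crosses the x-axis at the gridline x = 0.
Finally, putting this together gives p.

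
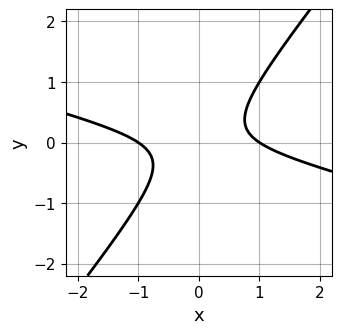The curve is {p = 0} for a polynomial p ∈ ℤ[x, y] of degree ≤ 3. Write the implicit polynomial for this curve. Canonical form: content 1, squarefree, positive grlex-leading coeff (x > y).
x^2 + 3*x*y - 3*y^2 - 1

(a) The degree is 2 — the shape is more complex than any degree-1 curve.
(b) From the axis intercepts and sections: the x-axis gridline crossings are at x ∈ {-1, 1}; the curve avoids every integer y-axis point in the box.
(c) Together with the visible shape, these determine p as stated.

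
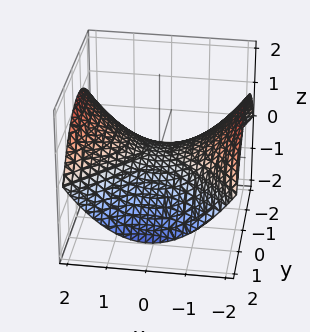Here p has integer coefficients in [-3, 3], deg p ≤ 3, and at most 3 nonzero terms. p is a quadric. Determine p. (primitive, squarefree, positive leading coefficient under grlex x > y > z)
x^2 - y^2 - 3*z

deg p = 2.
Symmetries: it's symmetric under x → −x, forcing even powers of x; mirror symmetry y ↦ −y ⇒ only even powers of y.
From the axis intercepts and sections: one x-axis crossing is at x = 0; it meets the y-axis at y = 0 (among the integer gridlines).
Together with the visible shape, these determine p as stated.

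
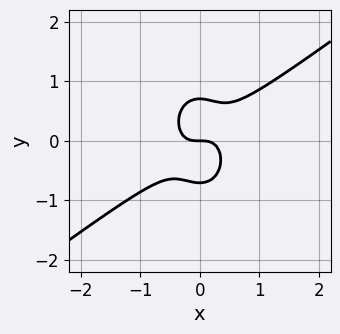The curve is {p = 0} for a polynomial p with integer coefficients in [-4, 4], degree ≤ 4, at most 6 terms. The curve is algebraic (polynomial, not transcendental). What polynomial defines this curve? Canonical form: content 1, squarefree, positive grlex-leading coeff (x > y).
deg p = 3. No degree-2 curve has this shape.
Reading off the gridlines: it meets the y-axis at y = 0 (among the integer gridlines); it meets the x-axis at x = 0 (among the integer gridlines).
Together with the visible shape, these determine p as stated.

3*x^3 - 3*x^2*y - 2*y^3 + y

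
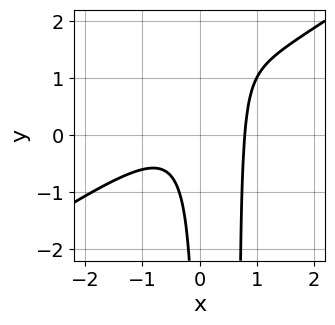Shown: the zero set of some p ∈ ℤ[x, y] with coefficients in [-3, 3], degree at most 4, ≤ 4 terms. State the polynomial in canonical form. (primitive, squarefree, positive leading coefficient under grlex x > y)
2*x^3 - 3*x^2*y + 2*x*y - 1

The degree is 3 — the shape is more complex than any degree-2 curve.
From the axis intercepts and sections: it misses every integer gridline on the y-axis.
The integer polynomial consistent with all of this is the stated p.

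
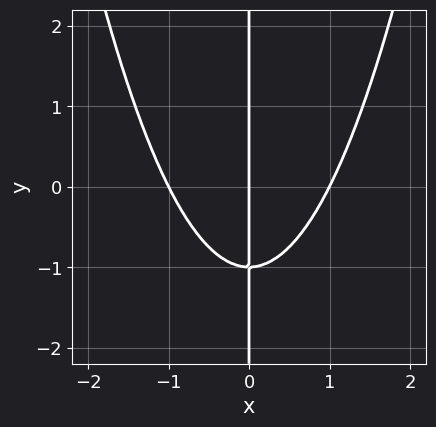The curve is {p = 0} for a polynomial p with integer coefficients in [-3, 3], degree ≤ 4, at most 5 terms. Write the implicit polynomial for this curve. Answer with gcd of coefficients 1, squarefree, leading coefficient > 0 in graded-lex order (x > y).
x^3 - x*y - x

Degree: no degree-2 curve has this shape, so deg p = 3.
From the axis intercepts and sections: among the integer gridlines, it crosses the x-axis at x ∈ {-1, 0, 1}; every point of the y-axis in the box is on the curve.
Solving for integer coefficients yields p as stated.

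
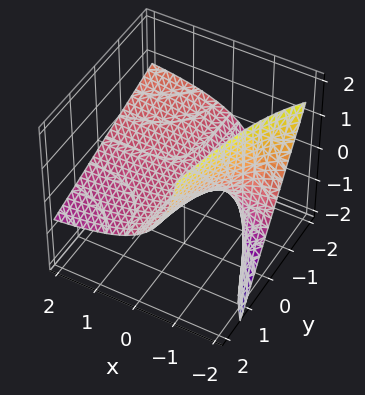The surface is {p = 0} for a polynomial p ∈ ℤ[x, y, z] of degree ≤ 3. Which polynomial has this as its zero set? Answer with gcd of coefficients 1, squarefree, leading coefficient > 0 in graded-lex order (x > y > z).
x*y + 2*x*z + 3*z

First, degree: a generic line meets the surface in up to 2 points, so deg p = 2.
Next, observable constraints: every point of the x-axis in the box is on the surface; it crosses the z-axis at the gridline z = 0; the visible y-axis segment lies entirely on the surface.
Finally, solving for integer coefficients yields p as stated.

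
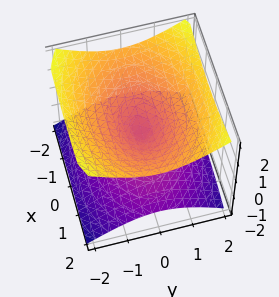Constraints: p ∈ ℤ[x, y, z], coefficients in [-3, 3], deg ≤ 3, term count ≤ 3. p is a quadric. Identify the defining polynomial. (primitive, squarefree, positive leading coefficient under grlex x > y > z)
First, deg p = 2. A double cone through the origin; a quadric.
Next, symmetries: it's symmetric under x → −x, forcing even powers of x; it's symmetric under y → −y, forcing even powers of y; it's symmetric under z → −z, forcing even powers of z.
Next, against the integer gridlines: it meets the y-axis at y = 0 (among the integer gridlines); it crosses the x-axis at the gridline x = 0; one z-axis crossing is at z = 0.
Finally, fitting integer coefficients to these (and the overall shape) gives p.

x^2 + 2*y^2 - 3*z^2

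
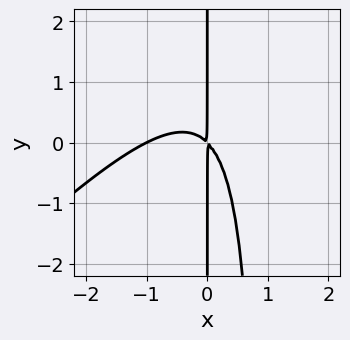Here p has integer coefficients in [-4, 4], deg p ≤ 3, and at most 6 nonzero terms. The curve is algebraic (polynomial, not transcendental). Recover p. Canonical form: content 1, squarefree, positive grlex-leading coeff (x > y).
x^3 - x^2*y + x^2 + x*y

1. Degree: the shape is more complex than any degree-2 curve, so deg p = 3.
2. Against the integer gridlines: every point of the y-axis in the box is on the curve; it crosses the x-axis at the gridline x = -1.
3. Together with the visible shape, these determine p as stated.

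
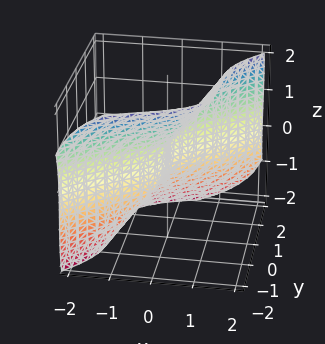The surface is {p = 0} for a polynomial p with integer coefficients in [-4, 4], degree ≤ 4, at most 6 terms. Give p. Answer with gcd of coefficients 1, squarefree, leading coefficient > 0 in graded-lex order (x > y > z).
2*x^3 + 2*x*z^2 - 3*y^3 - 2*z^3 + 2*x

The degree is 3 — the shape is more complex than any degree-2 surface.
Against the integer gridlines: it meets the x-axis at x = 0 (among the integer gridlines); it crosses the z-axis at the gridline z = 0; one y-axis crossing is at y = 0.
The integer polynomial consistent with all of this is the stated p.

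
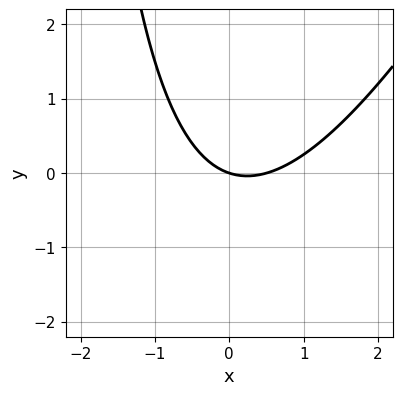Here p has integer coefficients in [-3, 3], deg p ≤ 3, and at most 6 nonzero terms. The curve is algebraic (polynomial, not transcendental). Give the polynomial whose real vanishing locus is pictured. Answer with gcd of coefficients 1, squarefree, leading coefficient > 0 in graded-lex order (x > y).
1. deg p = 2.
2. From the visible intercepts: one x-axis crossing is at x = 0; one y-axis crossing is at y = 0.
3. Fitting integer coefficients to these (and the overall shape) gives p.

2*x^2 - x*y - x - 3*y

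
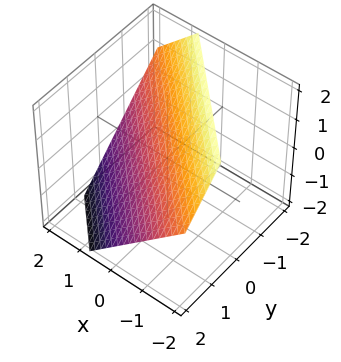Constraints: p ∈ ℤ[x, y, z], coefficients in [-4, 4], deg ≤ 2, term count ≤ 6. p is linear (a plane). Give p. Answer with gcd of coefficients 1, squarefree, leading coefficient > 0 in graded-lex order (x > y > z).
1. Degree: the surface is flat (a plane), so deg p = 1.
2. Matching integer coefficients to the picture gives p.

3*x + 3*y + 3*z - 2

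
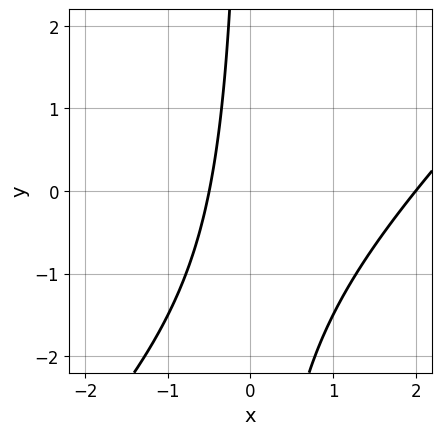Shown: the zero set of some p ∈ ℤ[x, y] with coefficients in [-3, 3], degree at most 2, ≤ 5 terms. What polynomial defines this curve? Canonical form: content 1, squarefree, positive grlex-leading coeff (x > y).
2*x^2 - 2*x*y - 3*x - 2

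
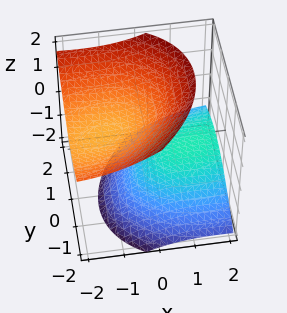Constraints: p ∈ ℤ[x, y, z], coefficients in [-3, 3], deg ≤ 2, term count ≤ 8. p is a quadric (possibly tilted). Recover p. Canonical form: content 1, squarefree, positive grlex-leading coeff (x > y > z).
(a) There are 2 components. They look like related sheets of one shape, so recover p as a whole.
(b) Degree: a generic line meets the surface in up to 2 points, so deg p = 2.
(c) Observable constraints: no x-intercept at any integer in the box; among the integer gridlines, it crosses the z-axis at z ∈ {-1, 1}.
(d) The integer polynomial consistent with all of this is the stated p.

x^2 - x*y + 3*x*z + 2*y^2 - 3*z^2 + 3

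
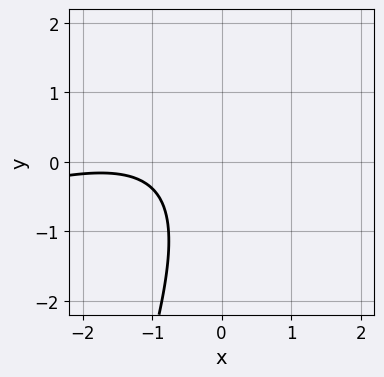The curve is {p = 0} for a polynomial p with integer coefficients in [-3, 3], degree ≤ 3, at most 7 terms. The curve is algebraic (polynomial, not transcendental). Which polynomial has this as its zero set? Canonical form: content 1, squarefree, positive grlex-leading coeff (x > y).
The degree is 2 — no degree-1 curve has this shape.
From the visible intercepts: no x-intercept at any integer in the box; it misses every integer gridline on the y-axis.
The integer polynomial consistent with all of this is the stated p.

x^2 - 3*x*y + y^2 + 3*x + 3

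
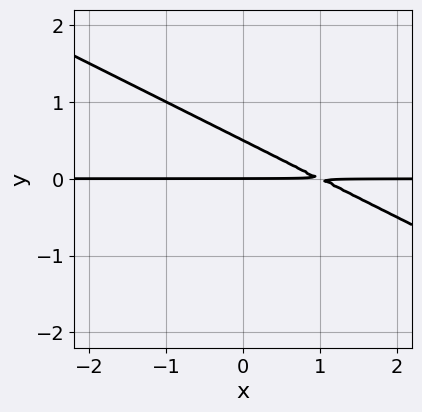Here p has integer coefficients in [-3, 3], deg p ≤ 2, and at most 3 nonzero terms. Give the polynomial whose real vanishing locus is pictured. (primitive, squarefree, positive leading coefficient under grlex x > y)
deg p = 2. No degree-1 curve has this shape.
From the visible intercepts: it meets the y-axis at y = 0 (among the integer gridlines); the visible x-axis segment lies entirely on the curve.
The integer polynomial consistent with all of this is the stated p.

x*y + 2*y^2 - y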